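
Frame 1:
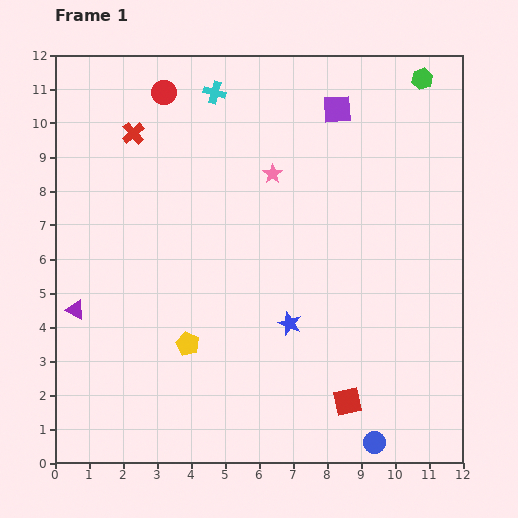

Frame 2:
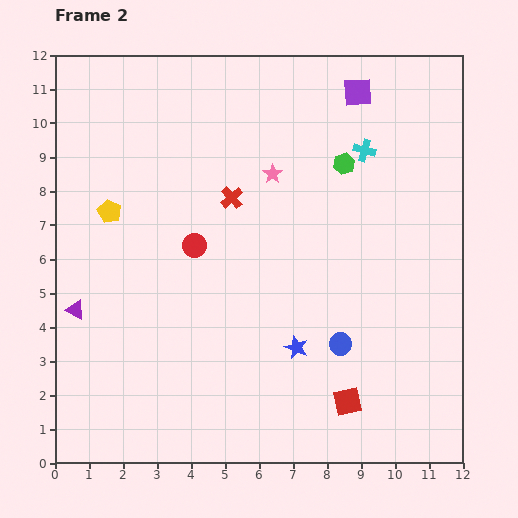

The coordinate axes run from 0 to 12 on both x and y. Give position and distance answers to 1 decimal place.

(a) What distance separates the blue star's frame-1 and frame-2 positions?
0.7

The blue star moved from (6.9, 4.1) to (7.1, 3.4), a distance of √(0.2² + 0.7²) ≈ 0.7.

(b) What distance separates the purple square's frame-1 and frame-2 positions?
0.8

The purple square moved from (8.3, 10.4) to (8.9, 10.9), a distance of √(0.6² + 0.5²) ≈ 0.8.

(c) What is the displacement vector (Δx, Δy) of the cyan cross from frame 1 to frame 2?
(4.4, -1.7)

The cyan cross was at (4.7, 10.9) in frame 1 and (9.1, 9.2) in frame 2.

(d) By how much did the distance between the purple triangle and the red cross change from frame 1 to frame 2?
+0.2

Distance in frame 1: 5.5. Distance in frame 2: 5.7.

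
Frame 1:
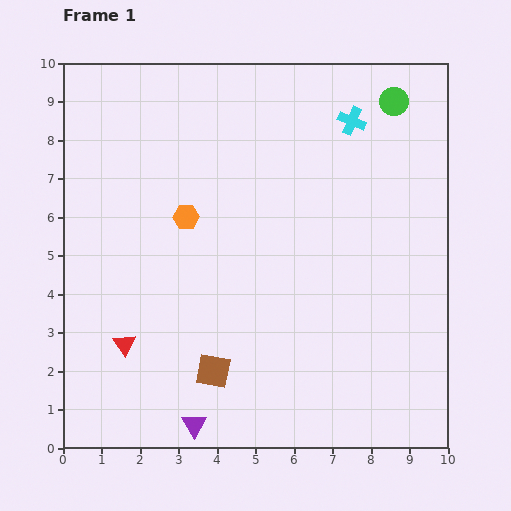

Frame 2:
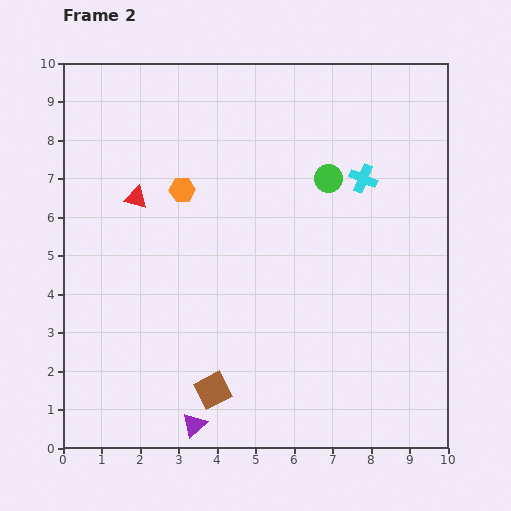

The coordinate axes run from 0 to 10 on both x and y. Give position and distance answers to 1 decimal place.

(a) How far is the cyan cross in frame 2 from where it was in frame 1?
1.5

The cyan cross moved from (7.5, 8.5) to (7.8, 7.0), a distance of √(0.3² + 1.5²) ≈ 1.5.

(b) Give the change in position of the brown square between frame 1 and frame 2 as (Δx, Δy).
(0.0, -0.5)

The brown square was at (3.9, 2.0) in frame 1 and (3.9, 1.5) in frame 2.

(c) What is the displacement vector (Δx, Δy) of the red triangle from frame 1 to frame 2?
(0.3, 3.8)

The red triangle was at (1.6, 2.7) in frame 1 and (1.9, 6.5) in frame 2.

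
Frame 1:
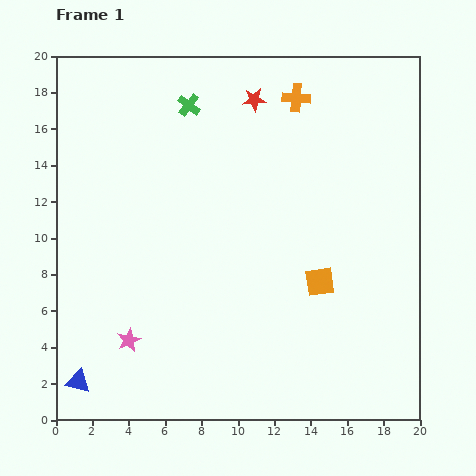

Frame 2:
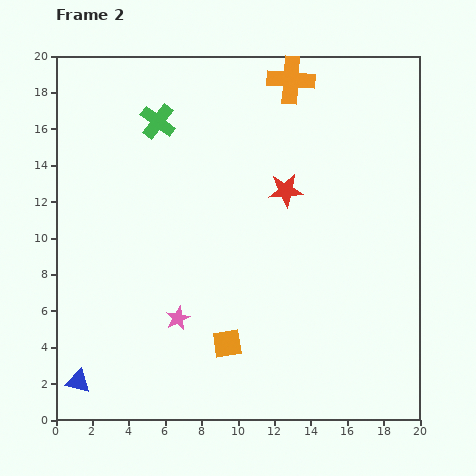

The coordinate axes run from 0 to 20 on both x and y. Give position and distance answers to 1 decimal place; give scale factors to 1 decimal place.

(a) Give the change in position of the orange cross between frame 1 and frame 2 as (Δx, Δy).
(-0.3, 1.0)

The orange cross was at (13.2, 17.7) in frame 1 and (12.9, 18.7) in frame 2.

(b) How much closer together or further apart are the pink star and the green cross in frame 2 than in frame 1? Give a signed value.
-2.4

Distance in frame 1: 13.3. Distance in frame 2: 10.9.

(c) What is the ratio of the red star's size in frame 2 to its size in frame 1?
1.5×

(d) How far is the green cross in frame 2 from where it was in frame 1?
1.9

The green cross moved from (7.3, 17.3) to (5.6, 16.4), a distance of √(1.7² + 0.9²) ≈ 1.9.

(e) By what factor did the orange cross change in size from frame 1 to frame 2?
1.7×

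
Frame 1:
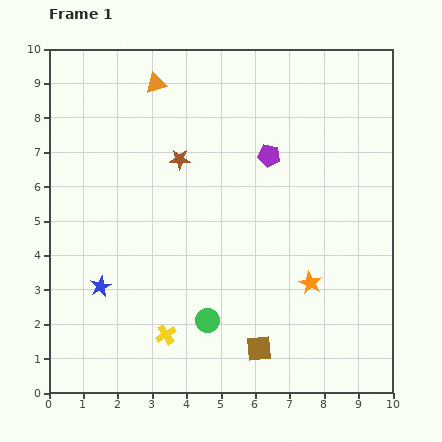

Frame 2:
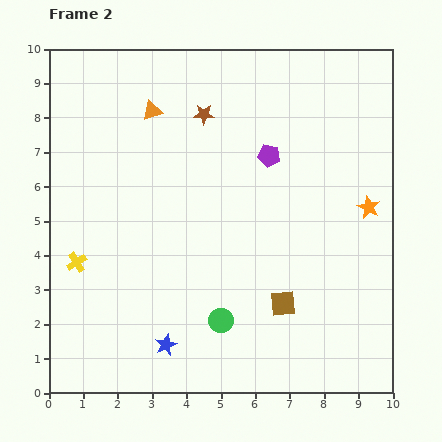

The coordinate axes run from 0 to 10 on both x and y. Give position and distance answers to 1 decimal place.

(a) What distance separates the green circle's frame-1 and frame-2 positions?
0.4

The green circle moved from (4.6, 2.1) to (5.0, 2.1), a distance of √(0.4² + 0.0²) ≈ 0.4.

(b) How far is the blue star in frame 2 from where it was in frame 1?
2.5

The blue star moved from (1.5, 3.1) to (3.4, 1.4), a distance of √(1.9² + 1.7²) ≈ 2.5.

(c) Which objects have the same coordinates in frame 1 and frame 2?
the purple pentagon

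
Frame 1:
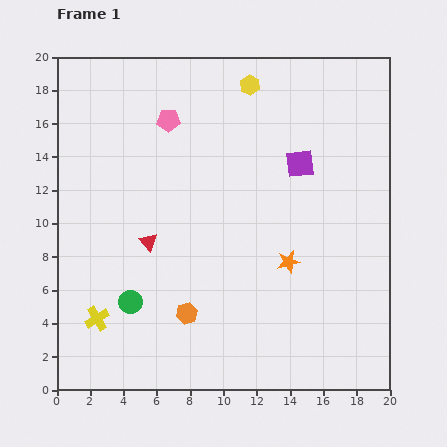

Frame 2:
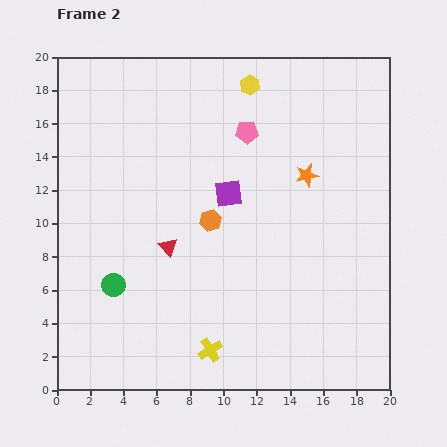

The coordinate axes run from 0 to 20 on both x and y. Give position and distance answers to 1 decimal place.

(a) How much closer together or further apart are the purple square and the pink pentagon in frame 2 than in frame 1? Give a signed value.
-4.4

Distance in frame 1: 8.3. Distance in frame 2: 3.9.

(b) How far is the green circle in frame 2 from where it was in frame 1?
1.4

The green circle moved from (4.4, 5.3) to (3.4, 6.3), a distance of √(1.0² + 1.0²) ≈ 1.4.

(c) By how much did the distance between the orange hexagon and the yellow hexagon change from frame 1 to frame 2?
-5.8

Distance in frame 1: 14.2. Distance in frame 2: 8.4.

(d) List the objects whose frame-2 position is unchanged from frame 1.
the yellow hexagon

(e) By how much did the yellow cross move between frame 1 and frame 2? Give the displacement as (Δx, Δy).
(6.8, -1.9)

The yellow cross was at (2.4, 4.3) in frame 1 and (9.2, 2.4) in frame 2.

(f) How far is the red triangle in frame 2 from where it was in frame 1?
1.2

The red triangle moved from (5.5, 8.9) to (6.7, 8.6), a distance of √(1.2² + 0.3²) ≈ 1.2.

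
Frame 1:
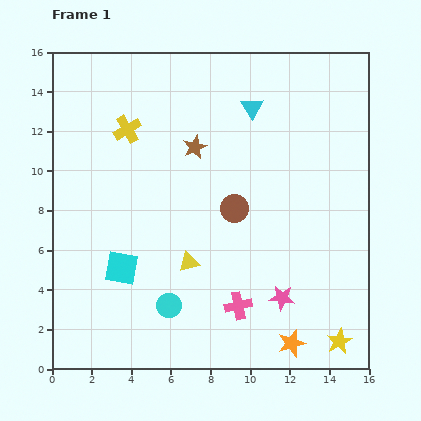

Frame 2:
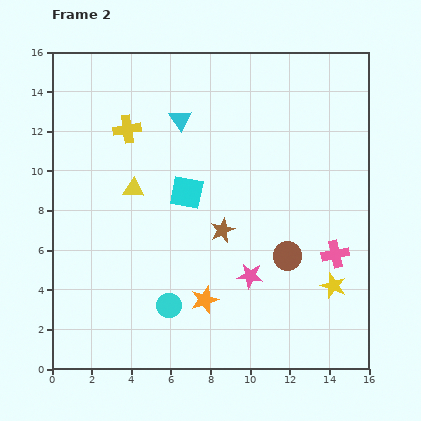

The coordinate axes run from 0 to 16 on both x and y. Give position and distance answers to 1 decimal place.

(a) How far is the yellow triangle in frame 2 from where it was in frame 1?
4.6

The yellow triangle moved from (6.9, 5.4) to (4.1, 9.1), a distance of √(2.8² + 3.7²) ≈ 4.6.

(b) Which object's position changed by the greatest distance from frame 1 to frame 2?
the pink cross

(moved 5.5; next 5.0)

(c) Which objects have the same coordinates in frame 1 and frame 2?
the yellow cross, the cyan circle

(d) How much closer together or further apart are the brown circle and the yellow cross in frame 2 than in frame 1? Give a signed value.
+3.6

Distance in frame 1: 6.7. Distance in frame 2: 10.3.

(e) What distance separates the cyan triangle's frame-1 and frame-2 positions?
3.6

The cyan triangle moved from (10.1, 13.2) to (6.5, 12.6), a distance of √(3.6² + 0.6²) ≈ 3.6.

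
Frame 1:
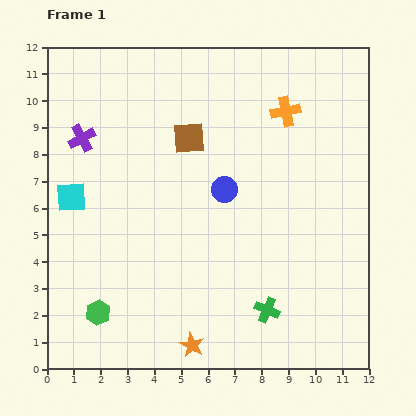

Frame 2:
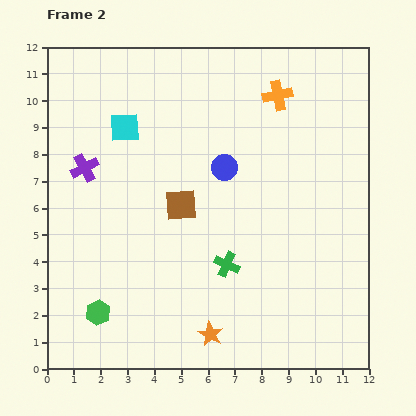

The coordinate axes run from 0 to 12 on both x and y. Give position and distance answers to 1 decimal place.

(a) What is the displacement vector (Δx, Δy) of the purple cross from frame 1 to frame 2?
(0.1, -1.1)

The purple cross was at (1.3, 8.6) in frame 1 and (1.4, 7.5) in frame 2.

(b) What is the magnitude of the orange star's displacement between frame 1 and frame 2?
0.8

The orange star moved from (5.4, 0.9) to (6.1, 1.3), a distance of √(0.7² + 0.4²) ≈ 0.8.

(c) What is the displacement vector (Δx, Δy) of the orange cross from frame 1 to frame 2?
(-0.3, 0.6)

The orange cross was at (8.9, 9.6) in frame 1 and (8.6, 10.2) in frame 2.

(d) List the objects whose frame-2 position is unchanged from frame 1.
the green hexagon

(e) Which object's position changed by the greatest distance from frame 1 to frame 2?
the cyan square

(moved 3.3; next 2.5)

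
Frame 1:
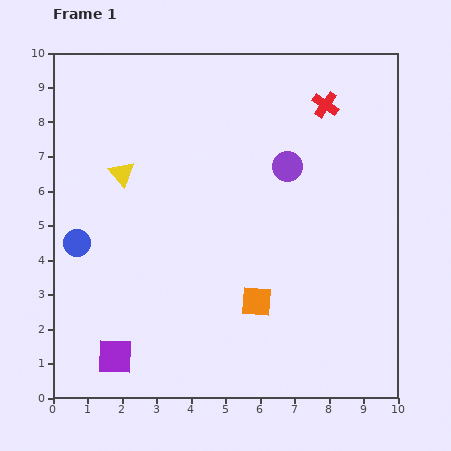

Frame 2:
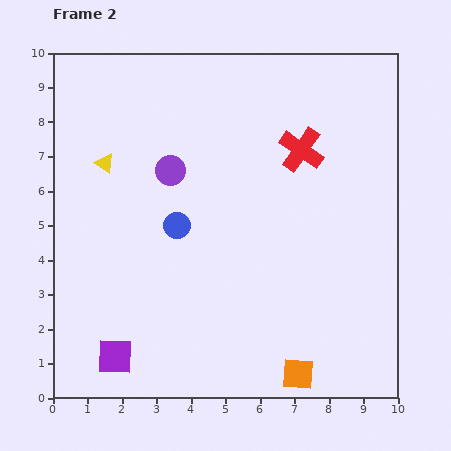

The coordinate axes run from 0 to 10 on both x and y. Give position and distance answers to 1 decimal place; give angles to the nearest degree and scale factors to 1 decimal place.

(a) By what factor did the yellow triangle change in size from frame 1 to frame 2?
0.8×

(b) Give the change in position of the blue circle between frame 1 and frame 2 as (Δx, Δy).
(2.9, 0.5)

The blue circle was at (0.7, 4.5) in frame 1 and (3.6, 5.0) in frame 2.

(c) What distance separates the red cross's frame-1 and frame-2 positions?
1.5

The red cross moved from (7.9, 8.5) to (7.2, 7.2), a distance of √(0.7² + 1.3²) ≈ 1.5.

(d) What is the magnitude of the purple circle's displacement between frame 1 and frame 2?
3.4

The purple circle moved from (6.8, 6.7) to (3.4, 6.6), a distance of √(3.4² + 0.1²) ≈ 3.4.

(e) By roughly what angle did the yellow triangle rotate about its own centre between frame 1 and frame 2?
15° counter-clockwise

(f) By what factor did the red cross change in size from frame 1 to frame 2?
1.7×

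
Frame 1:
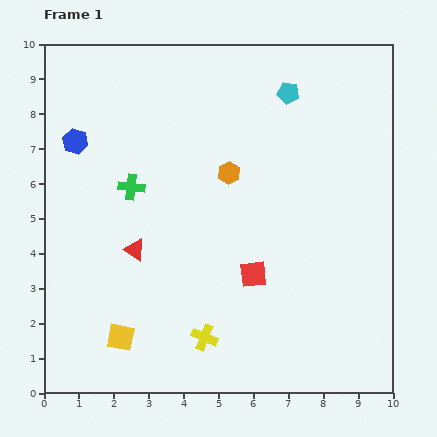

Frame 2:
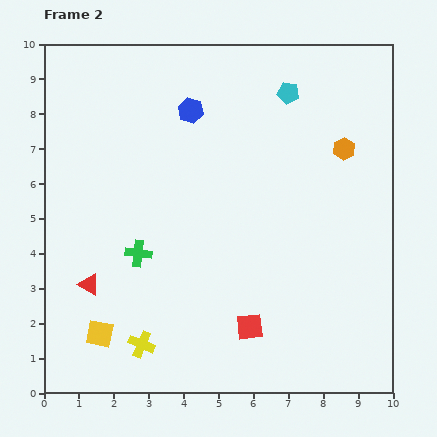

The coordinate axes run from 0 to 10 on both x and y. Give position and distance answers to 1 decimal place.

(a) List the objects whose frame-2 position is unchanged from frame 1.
the cyan pentagon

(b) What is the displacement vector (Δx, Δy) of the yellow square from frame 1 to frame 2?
(-0.6, 0.1)

The yellow square was at (2.2, 1.6) in frame 1 and (1.6, 1.7) in frame 2.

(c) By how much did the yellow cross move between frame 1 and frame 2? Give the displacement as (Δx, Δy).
(-1.8, -0.2)

The yellow cross was at (4.6, 1.6) in frame 1 and (2.8, 1.4) in frame 2.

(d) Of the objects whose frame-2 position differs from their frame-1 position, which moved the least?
the yellow square

(moved 0.6)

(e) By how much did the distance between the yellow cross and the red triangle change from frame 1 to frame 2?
-0.9

Distance in frame 1: 3.2. Distance in frame 2: 2.3.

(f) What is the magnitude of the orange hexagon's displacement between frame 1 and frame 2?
3.4

The orange hexagon moved from (5.3, 6.3) to (8.6, 7.0), a distance of √(3.3² + 0.7²) ≈ 3.4.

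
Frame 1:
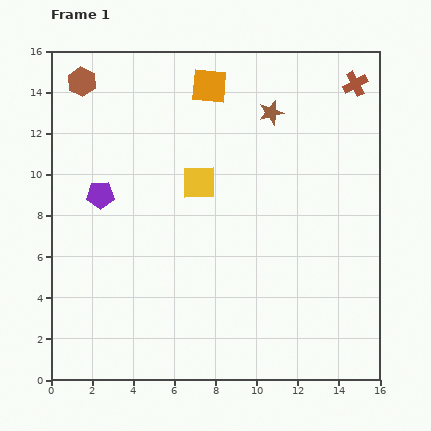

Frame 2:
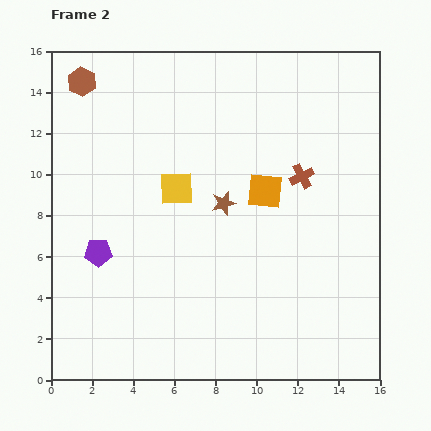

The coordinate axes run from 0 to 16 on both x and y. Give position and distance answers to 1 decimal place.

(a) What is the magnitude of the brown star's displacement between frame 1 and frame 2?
5.0

The brown star moved from (10.7, 13.0) to (8.4, 8.6), a distance of √(2.3² + 4.4²) ≈ 5.0.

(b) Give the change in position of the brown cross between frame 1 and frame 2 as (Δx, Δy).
(-2.6, -4.5)

The brown cross was at (14.8, 14.4) in frame 1 and (12.2, 9.9) in frame 2.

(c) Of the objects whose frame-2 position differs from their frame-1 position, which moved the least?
the yellow square

(moved 1.1)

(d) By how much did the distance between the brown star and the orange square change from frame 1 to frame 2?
-1.2

Distance in frame 1: 3.3. Distance in frame 2: 2.1.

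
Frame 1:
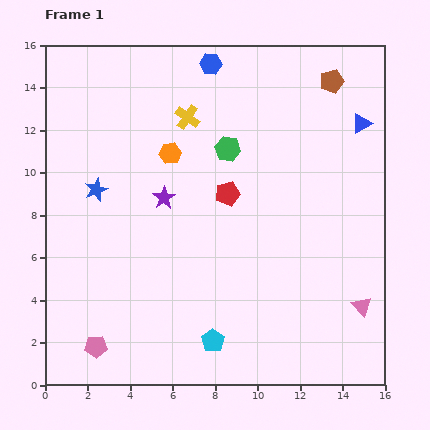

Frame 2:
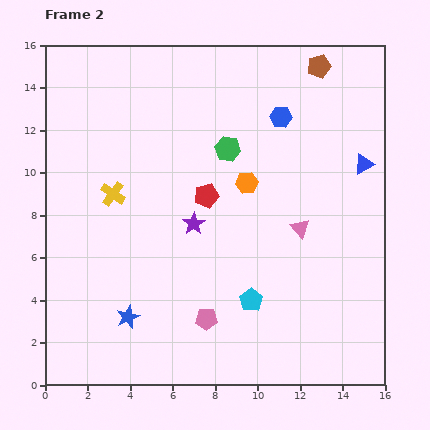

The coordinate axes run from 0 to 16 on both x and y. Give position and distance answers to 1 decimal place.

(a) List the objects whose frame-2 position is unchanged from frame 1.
the green hexagon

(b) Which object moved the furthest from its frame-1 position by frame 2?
the blue star

(moved 6.2; next 5.4)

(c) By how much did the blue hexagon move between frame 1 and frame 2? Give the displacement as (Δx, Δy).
(3.3, -2.5)

The blue hexagon was at (7.8, 15.1) in frame 1 and (11.1, 12.6) in frame 2.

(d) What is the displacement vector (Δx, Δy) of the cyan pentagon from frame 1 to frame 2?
(1.8, 1.9)

The cyan pentagon was at (7.9, 2.1) in frame 1 and (9.7, 4.0) in frame 2.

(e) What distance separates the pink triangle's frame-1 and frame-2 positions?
4.7

The pink triangle moved from (14.9, 3.7) to (12.0, 7.4), a distance of √(2.9² + 3.7²) ≈ 4.7.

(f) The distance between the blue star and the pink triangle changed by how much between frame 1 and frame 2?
-4.6

Distance in frame 1: 13.7. Distance in frame 2: 9.1.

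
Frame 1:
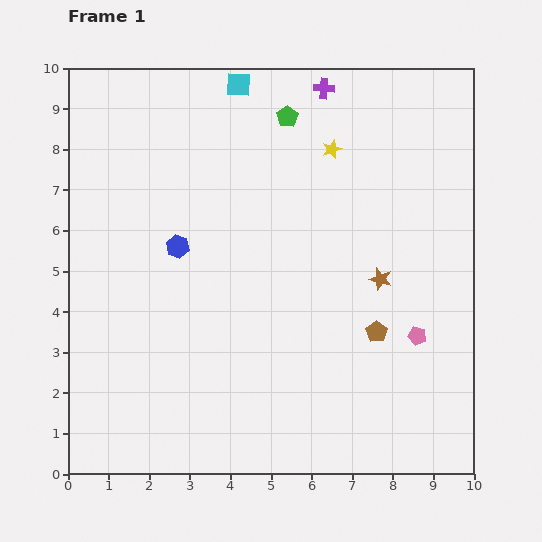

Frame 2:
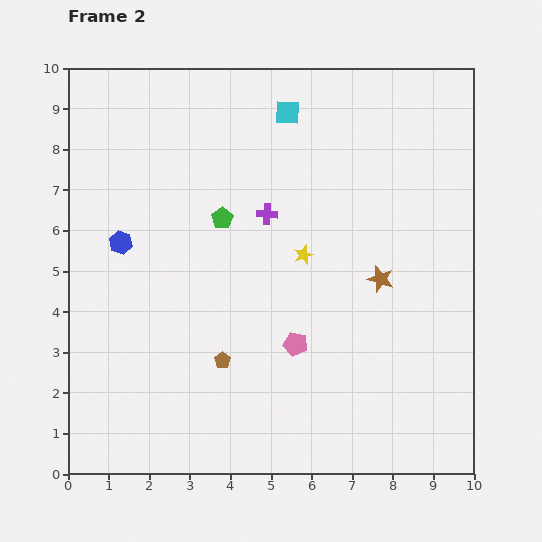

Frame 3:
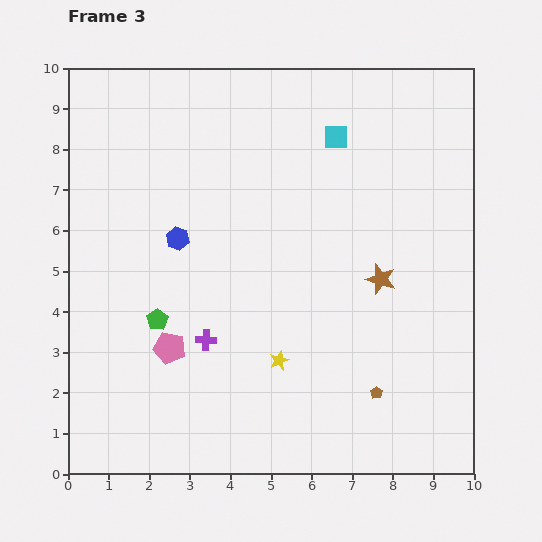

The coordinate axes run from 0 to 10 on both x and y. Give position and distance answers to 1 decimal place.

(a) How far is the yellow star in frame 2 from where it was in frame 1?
2.7

The yellow star moved from (6.5, 8.0) to (5.8, 5.4), a distance of √(0.7² + 2.6²) ≈ 2.7.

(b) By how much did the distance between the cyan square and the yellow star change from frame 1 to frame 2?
+0.7

Distance in frame 1: 2.8. Distance in frame 2: 3.5.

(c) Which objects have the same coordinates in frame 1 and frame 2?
the brown star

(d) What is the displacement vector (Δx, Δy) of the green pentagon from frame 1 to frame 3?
(-3.2, -5.0)

The green pentagon was at (5.4, 8.8) in frame 1 and (2.2, 3.8) in frame 3.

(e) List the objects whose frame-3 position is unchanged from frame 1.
the brown star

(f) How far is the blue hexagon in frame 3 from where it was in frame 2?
1.4

The blue hexagon moved from (1.3, 5.7) to (2.7, 5.8), a distance of √(1.4² + 0.1²) ≈ 1.4.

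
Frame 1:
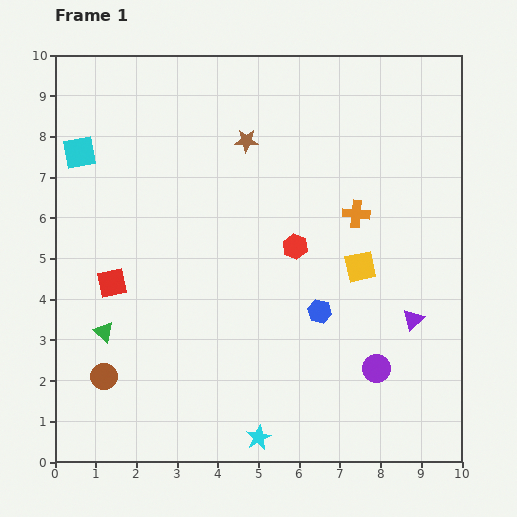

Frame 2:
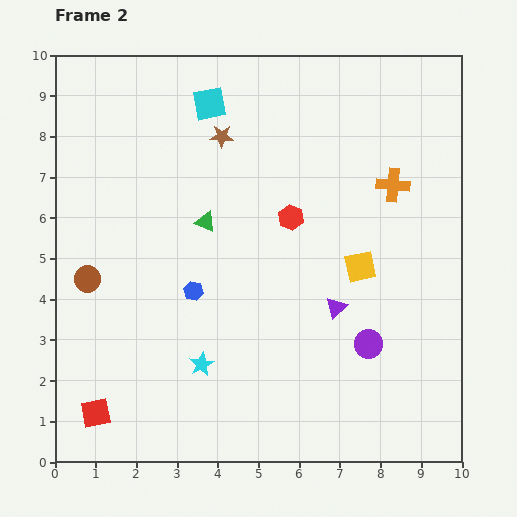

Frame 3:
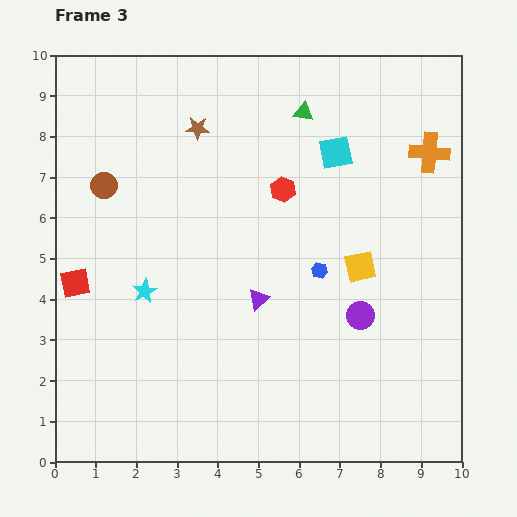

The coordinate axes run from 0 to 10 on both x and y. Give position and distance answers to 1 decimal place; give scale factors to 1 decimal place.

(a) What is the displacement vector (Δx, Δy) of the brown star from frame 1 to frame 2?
(-0.6, 0.1)

The brown star was at (4.7, 7.9) in frame 1 and (4.1, 8.0) in frame 2.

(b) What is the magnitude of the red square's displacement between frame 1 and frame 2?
3.2

The red square moved from (1.4, 4.4) to (1.0, 1.2), a distance of √(0.4² + 3.2²) ≈ 3.2.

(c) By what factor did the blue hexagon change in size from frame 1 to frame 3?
0.7×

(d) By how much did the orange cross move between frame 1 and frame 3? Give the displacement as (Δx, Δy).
(1.8, 1.5)

The orange cross was at (7.4, 6.1) in frame 1 and (9.2, 7.6) in frame 3.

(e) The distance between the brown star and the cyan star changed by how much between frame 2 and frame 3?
-1.4

Distance in frame 2: 5.6. Distance in frame 3: 4.2.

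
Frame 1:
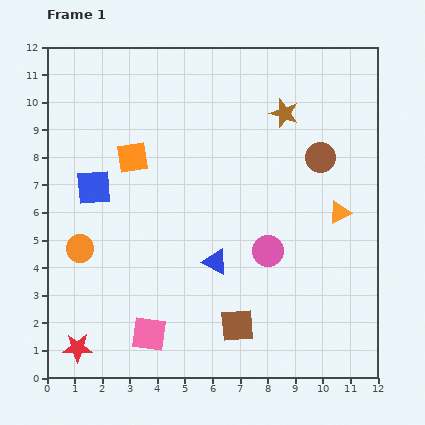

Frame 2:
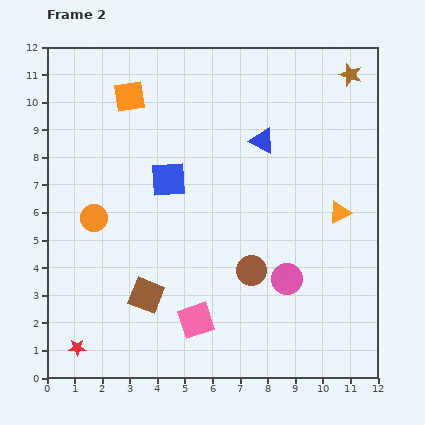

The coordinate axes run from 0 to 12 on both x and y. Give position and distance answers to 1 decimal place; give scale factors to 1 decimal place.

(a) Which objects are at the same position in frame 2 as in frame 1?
the orange triangle, the red star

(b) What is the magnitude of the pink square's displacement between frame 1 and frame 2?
1.8

The pink square moved from (3.7, 1.6) to (5.4, 2.1), a distance of √(1.7² + 0.5²) ≈ 1.8.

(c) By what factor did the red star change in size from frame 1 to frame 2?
0.6×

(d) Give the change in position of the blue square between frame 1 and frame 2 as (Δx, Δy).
(2.7, 0.3)

The blue square was at (1.7, 6.9) in frame 1 and (4.4, 7.2) in frame 2.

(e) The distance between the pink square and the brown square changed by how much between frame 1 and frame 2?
-1.2

Distance in frame 1: 3.2. Distance in frame 2: 2.0.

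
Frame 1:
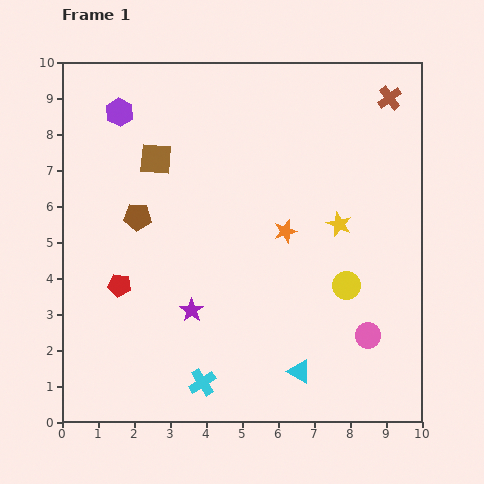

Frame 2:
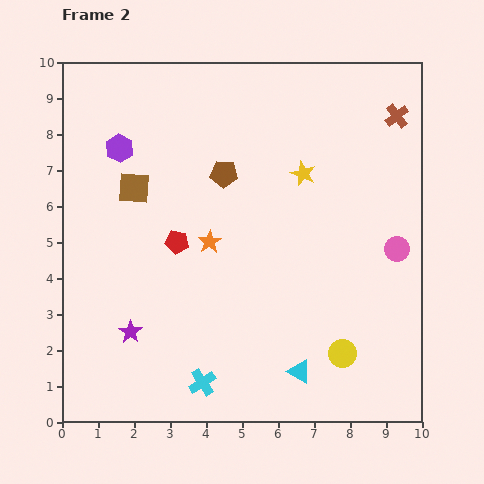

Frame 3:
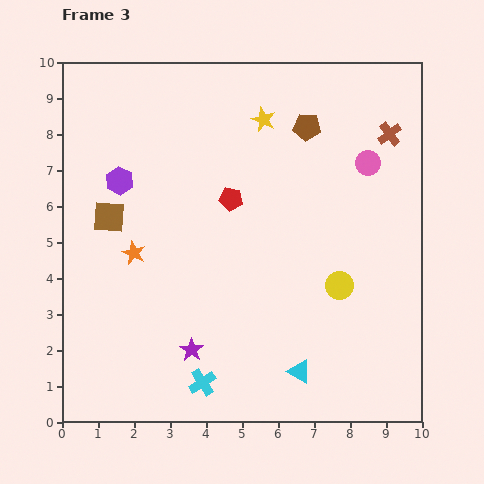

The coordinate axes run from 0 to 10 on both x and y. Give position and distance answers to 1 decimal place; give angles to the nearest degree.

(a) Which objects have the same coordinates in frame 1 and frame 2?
the cyan cross, the cyan triangle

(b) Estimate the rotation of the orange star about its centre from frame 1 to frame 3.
30° counter-clockwise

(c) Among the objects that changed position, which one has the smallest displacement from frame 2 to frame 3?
the brown cross

(moved 0.5)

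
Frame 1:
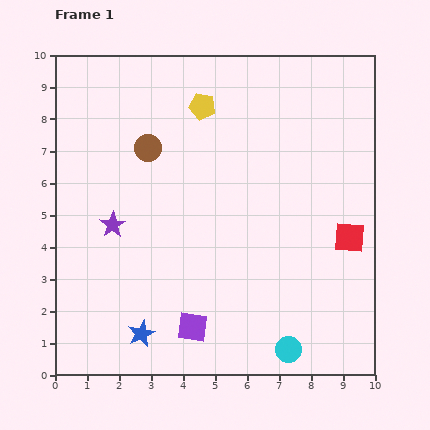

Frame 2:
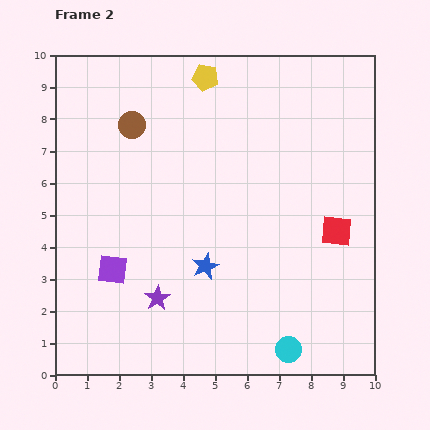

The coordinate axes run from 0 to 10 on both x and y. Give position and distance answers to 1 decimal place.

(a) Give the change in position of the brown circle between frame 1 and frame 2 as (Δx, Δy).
(-0.5, 0.7)

The brown circle was at (2.9, 7.1) in frame 1 and (2.4, 7.8) in frame 2.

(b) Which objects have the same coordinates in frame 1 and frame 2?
the cyan circle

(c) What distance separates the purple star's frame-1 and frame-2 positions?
2.7

The purple star moved from (1.8, 4.7) to (3.2, 2.4), a distance of √(1.4² + 2.3²) ≈ 2.7.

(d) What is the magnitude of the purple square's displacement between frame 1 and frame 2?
3.1

The purple square moved from (4.3, 1.5) to (1.8, 3.3), a distance of √(2.5² + 1.8²) ≈ 3.1.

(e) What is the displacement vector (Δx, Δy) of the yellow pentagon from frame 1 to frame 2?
(0.1, 0.9)

The yellow pentagon was at (4.6, 8.4) in frame 1 and (4.7, 9.3) in frame 2.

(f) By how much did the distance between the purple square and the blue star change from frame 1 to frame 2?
+1.3

Distance in frame 1: 1.6. Distance in frame 2: 2.9.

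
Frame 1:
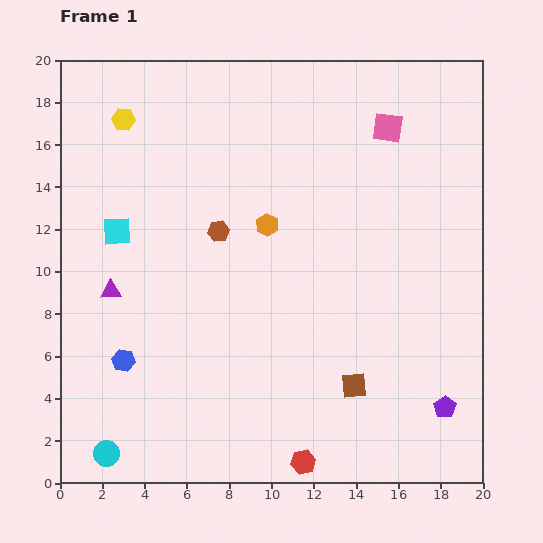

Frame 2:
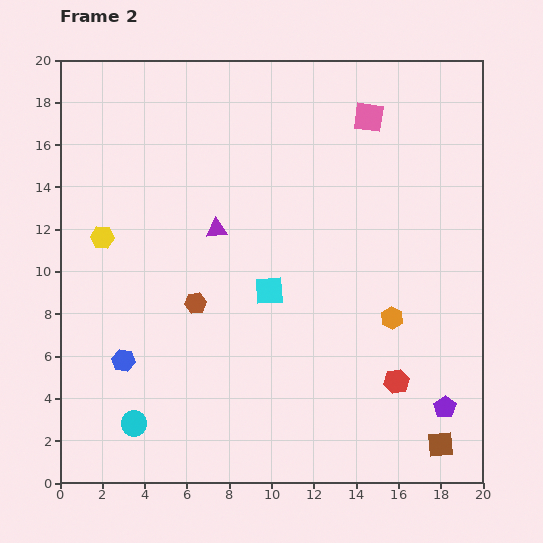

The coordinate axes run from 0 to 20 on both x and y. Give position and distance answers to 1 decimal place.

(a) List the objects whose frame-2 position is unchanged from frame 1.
the blue hexagon, the purple pentagon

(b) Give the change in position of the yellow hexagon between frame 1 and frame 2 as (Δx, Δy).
(-1.0, -5.6)

The yellow hexagon was at (3.0, 17.2) in frame 1 and (2.0, 11.6) in frame 2.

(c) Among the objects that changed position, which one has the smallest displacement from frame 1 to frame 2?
the pink square

(moved 1.0)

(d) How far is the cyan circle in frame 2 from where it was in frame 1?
1.9

The cyan circle moved from (2.2, 1.4) to (3.5, 2.8), a distance of √(1.3² + 1.4²) ≈ 1.9.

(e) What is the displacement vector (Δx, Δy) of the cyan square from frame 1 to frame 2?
(7.2, -2.8)

The cyan square was at (2.7, 11.9) in frame 1 and (9.9, 9.1) in frame 2.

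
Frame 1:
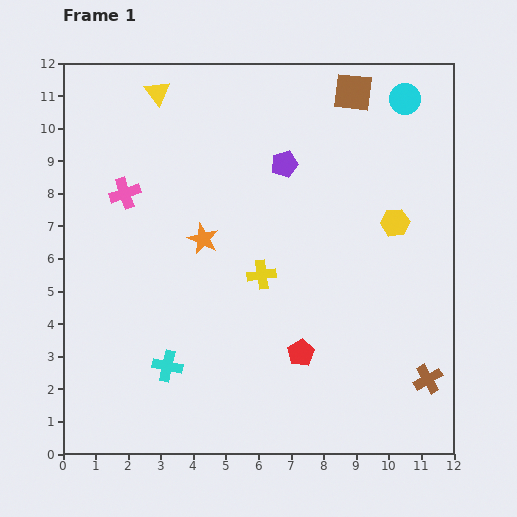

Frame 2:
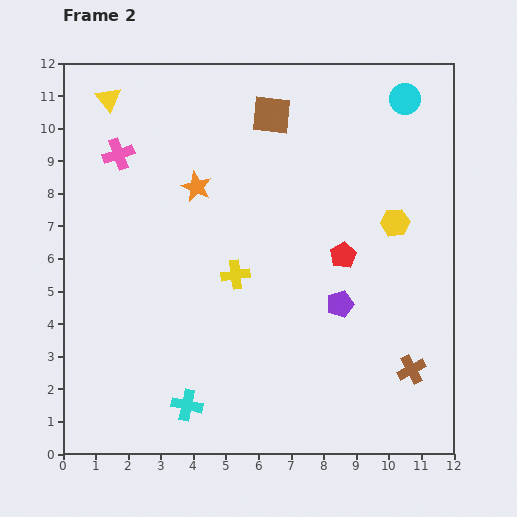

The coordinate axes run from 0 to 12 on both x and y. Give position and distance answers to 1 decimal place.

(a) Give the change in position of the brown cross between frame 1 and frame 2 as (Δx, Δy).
(-0.5, 0.3)

The brown cross was at (11.2, 2.3) in frame 1 and (10.7, 2.6) in frame 2.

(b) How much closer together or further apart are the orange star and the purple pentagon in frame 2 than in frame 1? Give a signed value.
+2.3

Distance in frame 1: 3.4. Distance in frame 2: 5.7.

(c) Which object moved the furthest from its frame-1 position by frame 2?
the purple pentagon

(moved 4.6; next 3.3)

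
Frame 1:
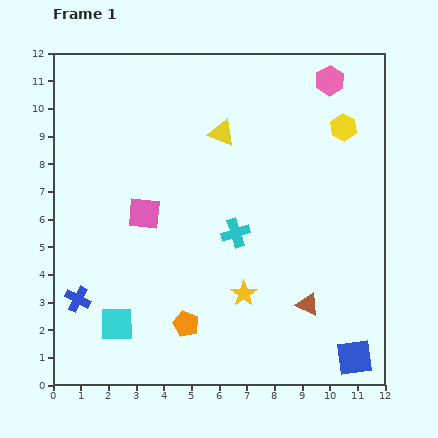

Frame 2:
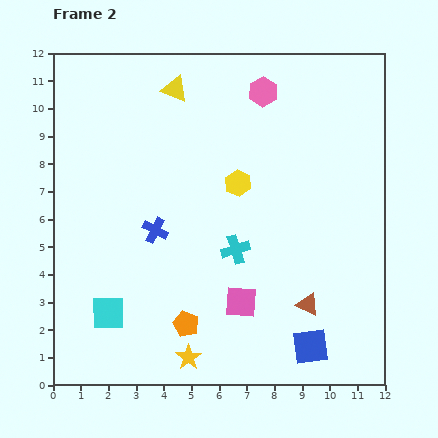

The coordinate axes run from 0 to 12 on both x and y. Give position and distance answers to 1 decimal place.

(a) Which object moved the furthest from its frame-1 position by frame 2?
the pink square

(moved 4.7; next 4.3)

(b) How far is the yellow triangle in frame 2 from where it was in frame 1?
2.3

The yellow triangle moved from (6.1, 9.1) to (4.4, 10.7), a distance of √(1.7² + 1.6²) ≈ 2.3.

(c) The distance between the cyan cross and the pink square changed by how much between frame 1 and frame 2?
-1.5

Distance in frame 1: 3.4. Distance in frame 2: 1.9.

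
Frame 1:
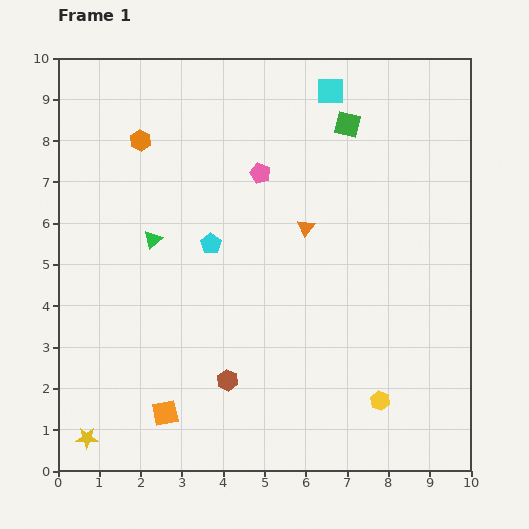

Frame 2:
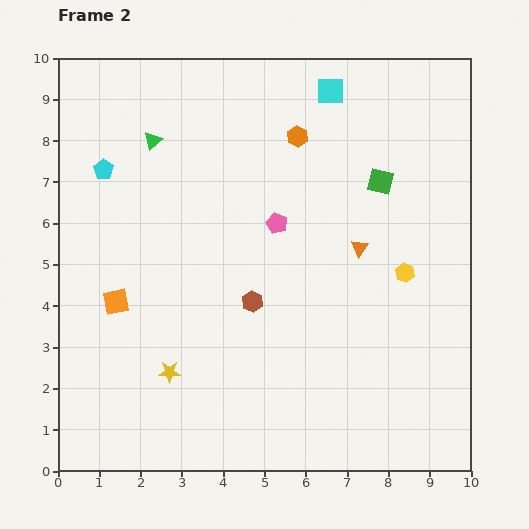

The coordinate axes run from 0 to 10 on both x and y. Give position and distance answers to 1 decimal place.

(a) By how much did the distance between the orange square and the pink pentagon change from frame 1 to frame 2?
-1.9

Distance in frame 1: 6.2. Distance in frame 2: 4.3.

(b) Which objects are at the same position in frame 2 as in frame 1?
the cyan square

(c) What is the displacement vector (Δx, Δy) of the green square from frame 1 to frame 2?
(0.8, -1.4)

The green square was at (7.0, 8.4) in frame 1 and (7.8, 7.0) in frame 2.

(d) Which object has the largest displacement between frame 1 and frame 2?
the orange hexagon

(moved 3.8; next 3.2)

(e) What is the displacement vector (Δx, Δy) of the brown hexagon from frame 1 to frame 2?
(0.6, 1.9)

The brown hexagon was at (4.1, 2.2) in frame 1 and (4.7, 4.1) in frame 2.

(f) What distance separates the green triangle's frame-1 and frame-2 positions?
2.4

The green triangle moved from (2.3, 5.6) to (2.3, 8.0), a distance of √(0.0² + 2.4²) ≈ 2.4.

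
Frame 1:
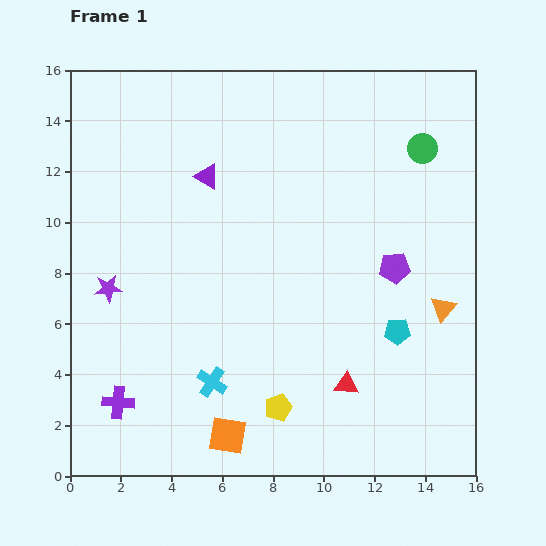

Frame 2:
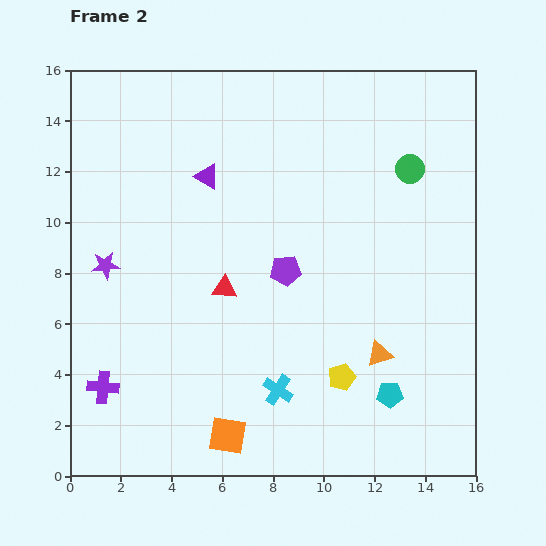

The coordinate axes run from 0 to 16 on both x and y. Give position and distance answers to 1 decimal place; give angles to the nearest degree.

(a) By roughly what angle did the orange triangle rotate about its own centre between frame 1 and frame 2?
32° clockwise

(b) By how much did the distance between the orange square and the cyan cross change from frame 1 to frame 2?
+0.5

Distance in frame 1: 2.2. Distance in frame 2: 2.7.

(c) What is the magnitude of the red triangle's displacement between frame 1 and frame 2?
6.1

The red triangle moved from (10.9, 3.6) to (6.1, 7.4), a distance of √(4.8² + 3.8²) ≈ 6.1.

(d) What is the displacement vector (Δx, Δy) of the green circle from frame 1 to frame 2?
(-0.5, -0.8)

The green circle was at (13.9, 12.9) in frame 1 and (13.4, 12.1) in frame 2.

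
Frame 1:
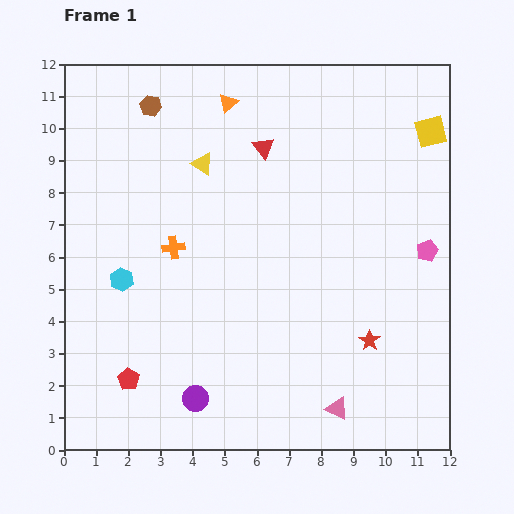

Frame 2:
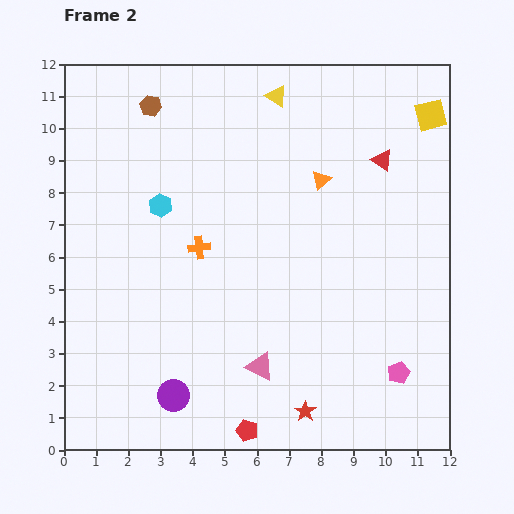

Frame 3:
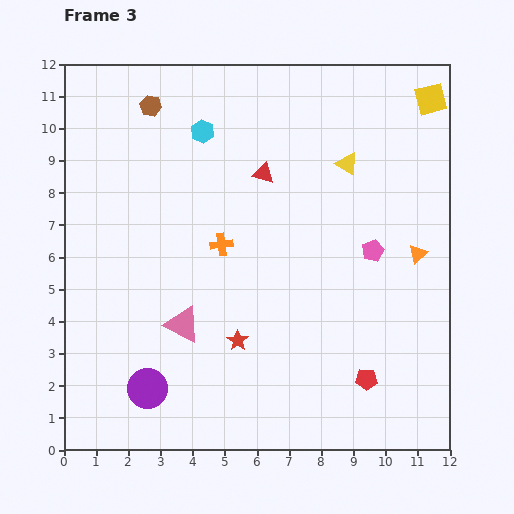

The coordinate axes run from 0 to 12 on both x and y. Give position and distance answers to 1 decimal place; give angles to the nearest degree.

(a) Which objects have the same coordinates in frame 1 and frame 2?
the brown hexagon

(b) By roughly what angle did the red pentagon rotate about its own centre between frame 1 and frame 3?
31° counter-clockwise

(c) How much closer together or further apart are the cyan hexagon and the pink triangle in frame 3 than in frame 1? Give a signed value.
-1.8

Distance in frame 1: 7.8. Distance in frame 3: 6.0.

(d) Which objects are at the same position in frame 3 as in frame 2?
the brown hexagon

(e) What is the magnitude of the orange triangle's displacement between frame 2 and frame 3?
3.8

The orange triangle moved from (8.0, 8.4) to (11.0, 6.1), a distance of √(3.0² + 2.3²) ≈ 3.8.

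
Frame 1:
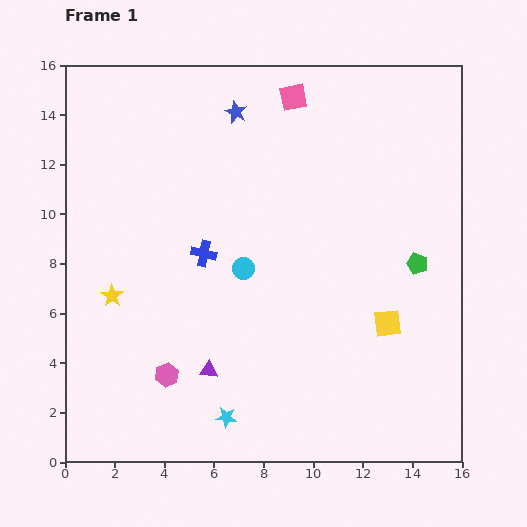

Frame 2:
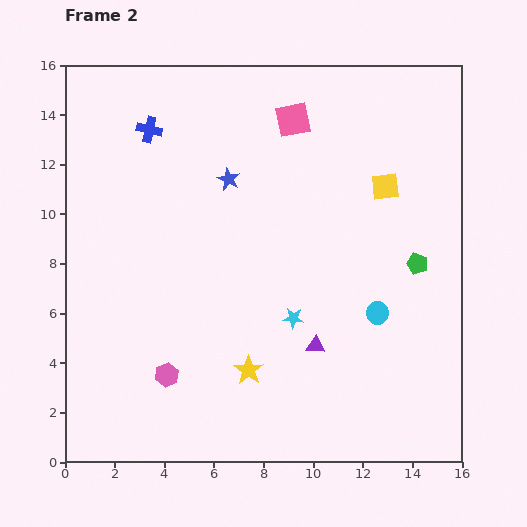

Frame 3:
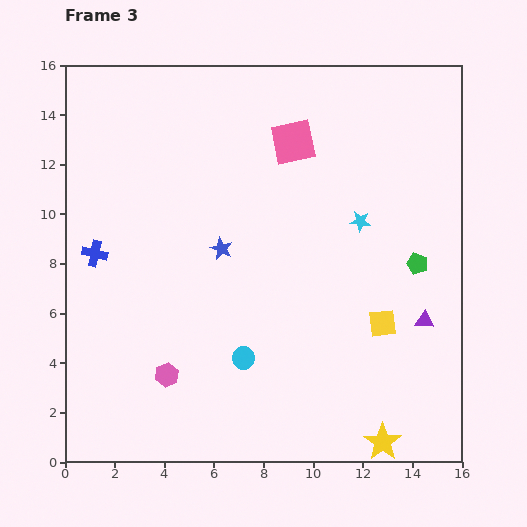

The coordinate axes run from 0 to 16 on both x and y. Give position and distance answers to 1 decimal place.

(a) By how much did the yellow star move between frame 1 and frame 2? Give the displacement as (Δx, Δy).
(5.5, -3.0)

The yellow star was at (1.9, 6.7) in frame 1 and (7.4, 3.7) in frame 2.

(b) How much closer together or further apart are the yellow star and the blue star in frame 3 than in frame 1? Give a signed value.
+1.3

Distance in frame 1: 8.9. Distance in frame 3: 10.2.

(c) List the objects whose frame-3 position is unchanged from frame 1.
the pink hexagon, the green pentagon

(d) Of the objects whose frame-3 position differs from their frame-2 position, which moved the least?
the pink square

(moved 0.9)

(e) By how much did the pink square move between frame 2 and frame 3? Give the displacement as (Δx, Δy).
(0.0, -0.9)

The pink square was at (9.2, 13.8) in frame 2 and (9.2, 12.9) in frame 3.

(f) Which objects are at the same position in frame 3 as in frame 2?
the pink hexagon, the green pentagon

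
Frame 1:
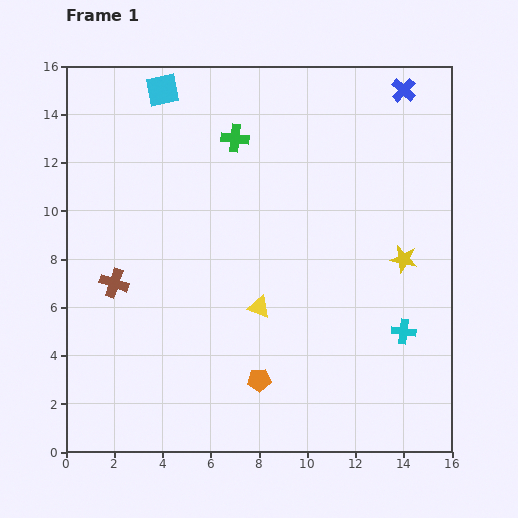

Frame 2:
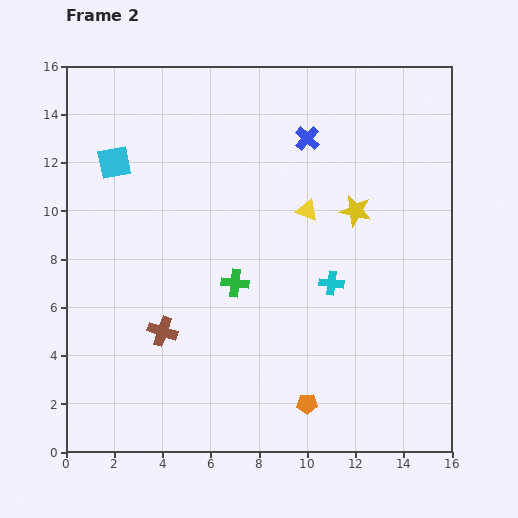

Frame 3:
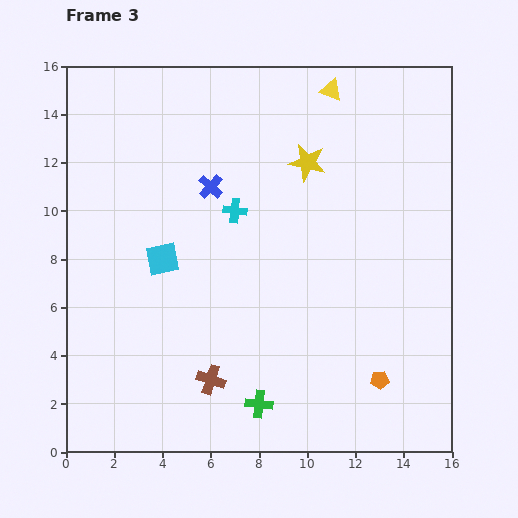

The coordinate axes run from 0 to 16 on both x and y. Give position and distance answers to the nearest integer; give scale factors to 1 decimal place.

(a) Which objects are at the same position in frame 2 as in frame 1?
none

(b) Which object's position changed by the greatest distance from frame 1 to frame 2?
the green cross

(moved 6; next 4)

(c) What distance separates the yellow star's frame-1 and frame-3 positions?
6

The yellow star moved from (14, 8) to (10, 12), a distance of √(4² + 4²) ≈ 6.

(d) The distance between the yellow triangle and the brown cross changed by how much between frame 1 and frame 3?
+7

Distance in frame 1: 6. Distance in frame 3: 13.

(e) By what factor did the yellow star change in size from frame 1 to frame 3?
1.4×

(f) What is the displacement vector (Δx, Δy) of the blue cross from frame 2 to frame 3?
(-4, -2)

The blue cross was at (10, 13) in frame 2 and (6, 11) in frame 3.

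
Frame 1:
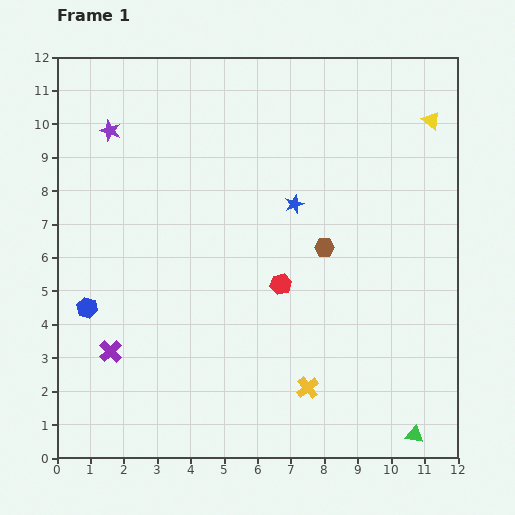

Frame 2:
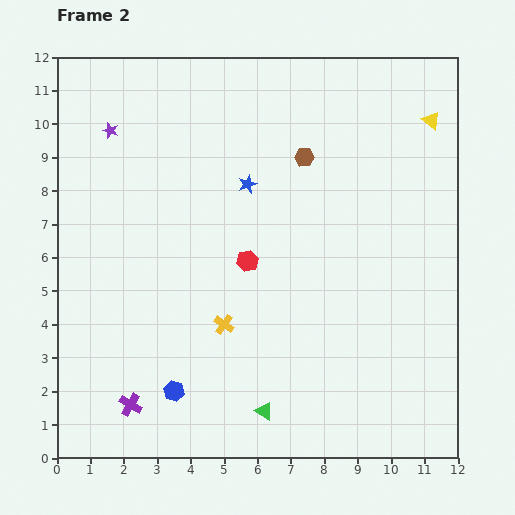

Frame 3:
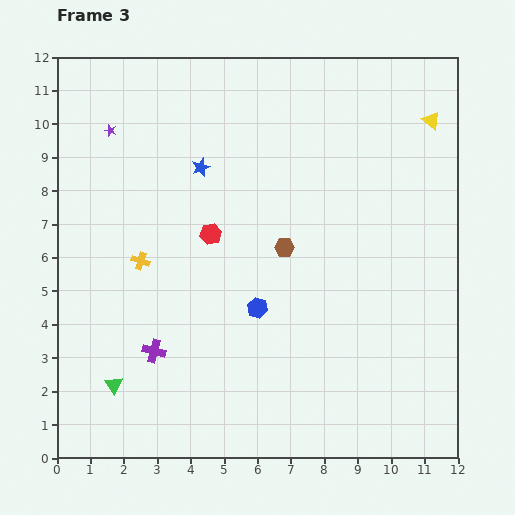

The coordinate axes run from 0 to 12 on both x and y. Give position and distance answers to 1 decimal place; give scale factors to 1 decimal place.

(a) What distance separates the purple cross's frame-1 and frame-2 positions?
1.7

The purple cross moved from (1.6, 3.2) to (2.2, 1.6), a distance of √(0.6² + 1.6²) ≈ 1.7.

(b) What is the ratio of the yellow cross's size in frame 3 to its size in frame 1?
0.8×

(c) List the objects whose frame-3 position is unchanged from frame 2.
the purple star, the yellow triangle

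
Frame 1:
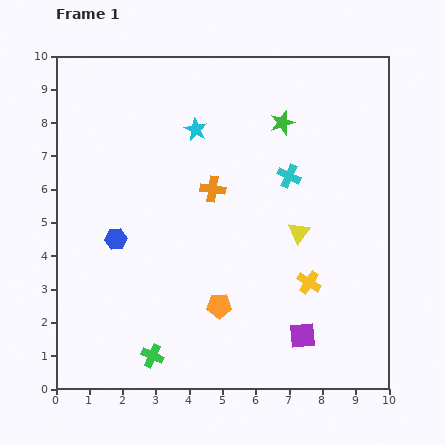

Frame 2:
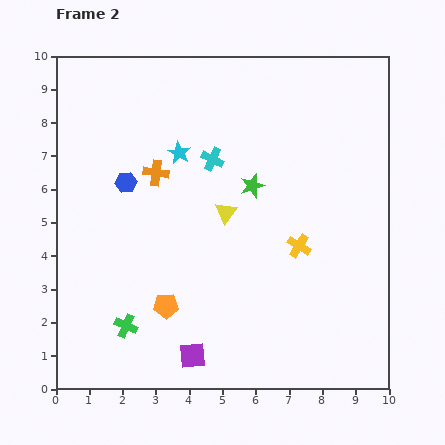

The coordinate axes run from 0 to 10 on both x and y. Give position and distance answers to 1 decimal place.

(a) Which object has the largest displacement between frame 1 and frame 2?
the purple square

(moved 3.4; next 2.4)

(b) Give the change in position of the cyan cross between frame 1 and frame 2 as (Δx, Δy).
(-2.3, 0.5)

The cyan cross was at (7.0, 6.4) in frame 1 and (4.7, 6.9) in frame 2.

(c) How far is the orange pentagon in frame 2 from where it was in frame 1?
1.6

The orange pentagon moved from (4.9, 2.5) to (3.3, 2.5), a distance of √(1.6² + 0.0²) ≈ 1.6.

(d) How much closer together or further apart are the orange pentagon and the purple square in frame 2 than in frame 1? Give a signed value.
-1.0

Distance in frame 1: 2.7. Distance in frame 2: 1.7.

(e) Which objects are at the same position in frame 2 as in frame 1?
none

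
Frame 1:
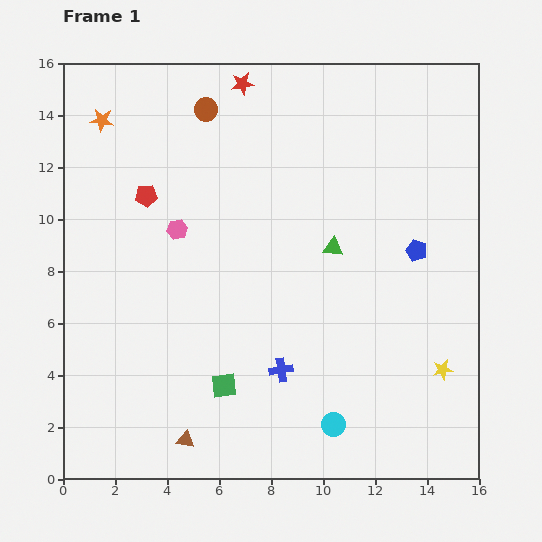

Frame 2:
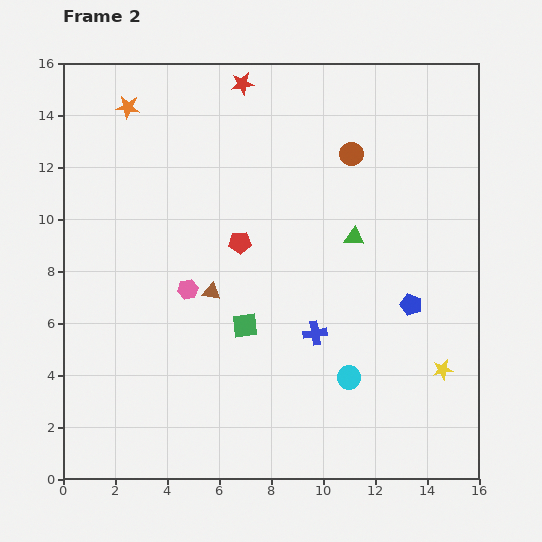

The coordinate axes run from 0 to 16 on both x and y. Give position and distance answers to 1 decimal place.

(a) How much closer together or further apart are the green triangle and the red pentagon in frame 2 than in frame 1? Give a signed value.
-3.1

Distance in frame 1: 7.5. Distance in frame 2: 4.4.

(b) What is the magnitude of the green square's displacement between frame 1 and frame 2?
2.4

The green square moved from (6.2, 3.6) to (7.0, 5.9), a distance of √(0.8² + 2.3²) ≈ 2.4.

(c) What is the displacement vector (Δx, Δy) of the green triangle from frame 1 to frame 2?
(0.8, 0.4)

The green triangle was at (10.4, 8.9) in frame 1 and (11.2, 9.3) in frame 2.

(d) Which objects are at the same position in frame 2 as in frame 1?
the yellow star, the red star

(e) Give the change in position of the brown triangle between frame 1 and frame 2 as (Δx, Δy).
(1.0, 5.7)

The brown triangle was at (4.7, 1.5) in frame 1 and (5.7, 7.2) in frame 2.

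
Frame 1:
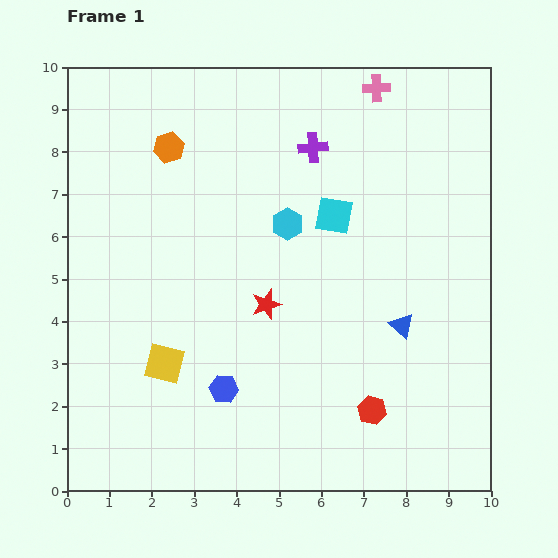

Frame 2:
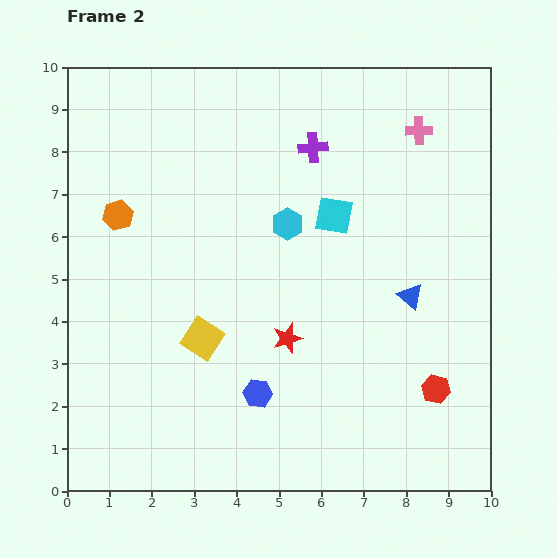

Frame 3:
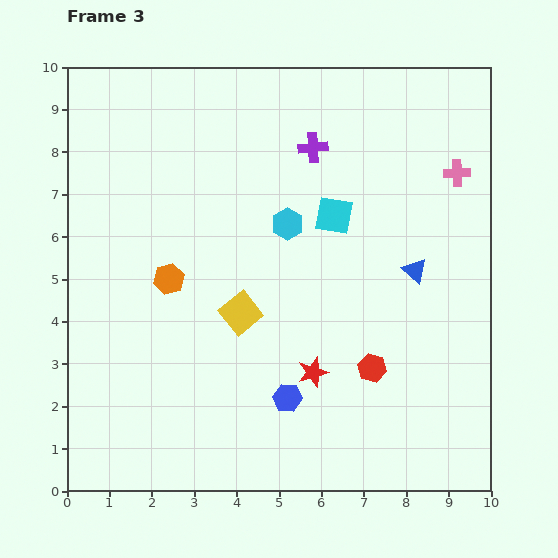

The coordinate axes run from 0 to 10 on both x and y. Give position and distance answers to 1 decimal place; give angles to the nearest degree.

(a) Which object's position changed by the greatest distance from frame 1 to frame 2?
the orange hexagon

(moved 2.0; next 1.6)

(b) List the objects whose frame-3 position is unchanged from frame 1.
the purple cross, the cyan square, the cyan hexagon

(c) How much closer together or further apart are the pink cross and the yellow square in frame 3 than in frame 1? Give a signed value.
-2.1

Distance in frame 1: 8.2. Distance in frame 3: 6.1.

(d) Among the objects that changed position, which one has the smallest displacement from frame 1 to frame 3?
the red hexagon

(moved 1.0)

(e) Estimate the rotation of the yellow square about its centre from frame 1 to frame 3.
36° clockwise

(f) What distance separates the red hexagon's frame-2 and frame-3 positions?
1.6

The red hexagon moved from (8.7, 2.4) to (7.2, 2.9), a distance of √(1.5² + 0.5²) ≈ 1.6.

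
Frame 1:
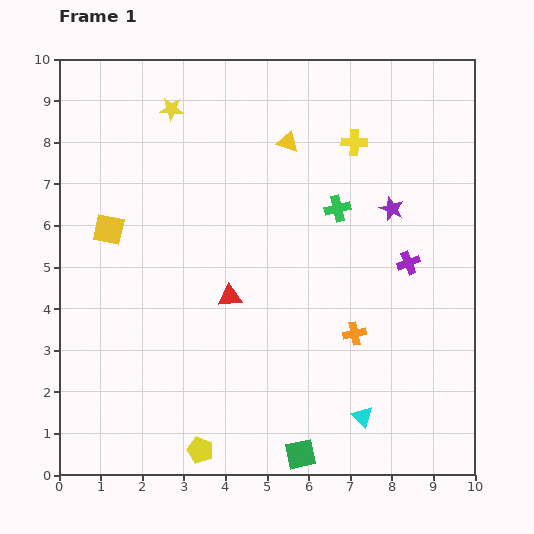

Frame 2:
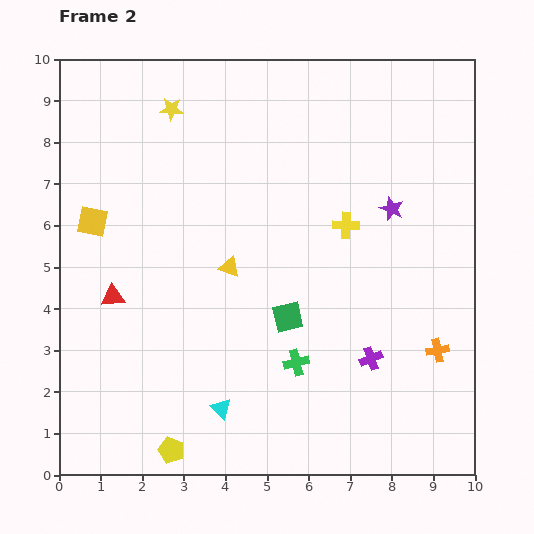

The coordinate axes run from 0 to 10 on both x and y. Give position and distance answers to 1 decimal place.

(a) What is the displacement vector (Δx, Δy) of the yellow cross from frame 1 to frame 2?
(-0.2, -2.0)

The yellow cross was at (7.1, 8.0) in frame 1 and (6.9, 6.0) in frame 2.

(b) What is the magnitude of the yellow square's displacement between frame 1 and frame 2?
0.4

The yellow square moved from (1.2, 5.9) to (0.8, 6.1), a distance of √(0.4² + 0.2²) ≈ 0.4.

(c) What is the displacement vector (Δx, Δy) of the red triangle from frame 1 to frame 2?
(-2.8, 0.0)

The red triangle was at (4.1, 4.3) in frame 1 and (1.3, 4.3) in frame 2.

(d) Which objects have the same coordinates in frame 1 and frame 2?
the yellow star, the purple star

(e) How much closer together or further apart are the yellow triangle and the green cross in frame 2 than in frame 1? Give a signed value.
+0.8

Distance in frame 1: 2.0. Distance in frame 2: 2.8.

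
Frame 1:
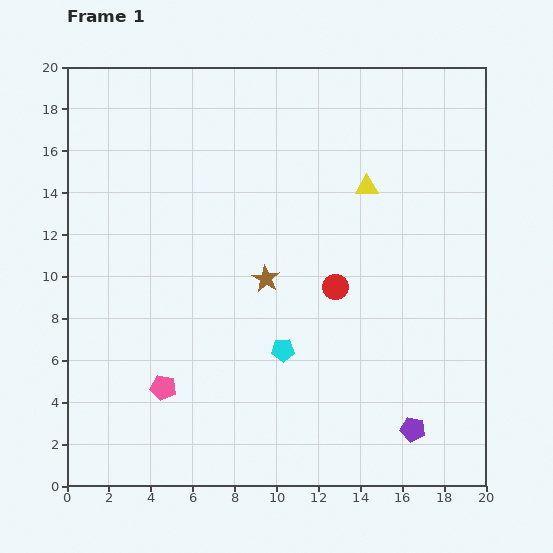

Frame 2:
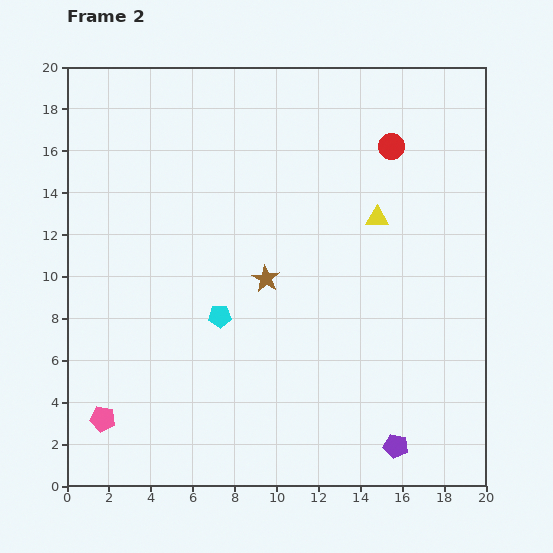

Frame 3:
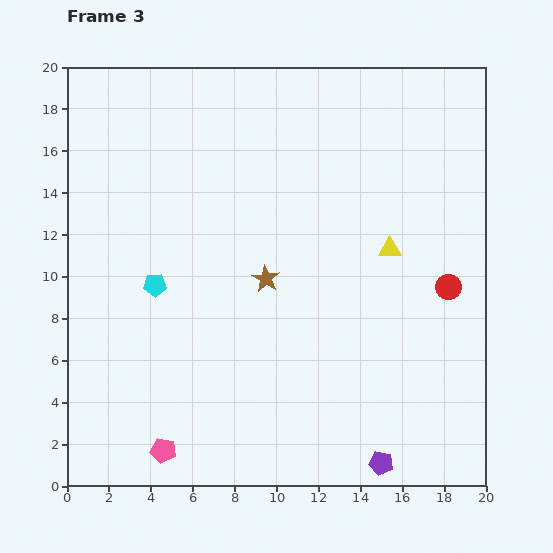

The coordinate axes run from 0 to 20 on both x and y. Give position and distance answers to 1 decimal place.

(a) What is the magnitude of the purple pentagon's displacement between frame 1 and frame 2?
1.1

The purple pentagon moved from (16.5, 2.7) to (15.7, 1.9), a distance of √(0.8² + 0.8²) ≈ 1.1.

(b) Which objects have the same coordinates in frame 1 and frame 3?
the brown star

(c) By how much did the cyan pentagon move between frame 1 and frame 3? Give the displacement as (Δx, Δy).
(-6.1, 3.1)

The cyan pentagon was at (10.3, 6.5) in frame 1 and (4.2, 9.6) in frame 3.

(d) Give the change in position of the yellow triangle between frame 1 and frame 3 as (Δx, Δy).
(1.1, -3.0)

The yellow triangle was at (14.3, 14.3) in frame 1 and (15.4, 11.3) in frame 3.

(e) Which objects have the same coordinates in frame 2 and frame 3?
the brown star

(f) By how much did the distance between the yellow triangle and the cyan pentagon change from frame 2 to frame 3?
+2.4

Distance in frame 2: 8.9. Distance in frame 3: 11.3.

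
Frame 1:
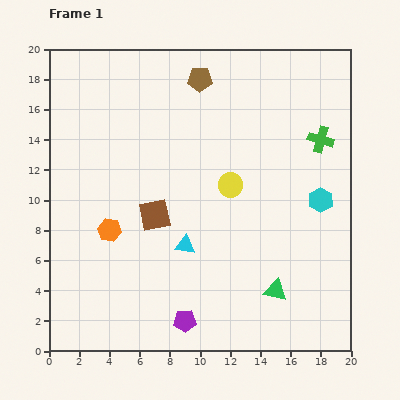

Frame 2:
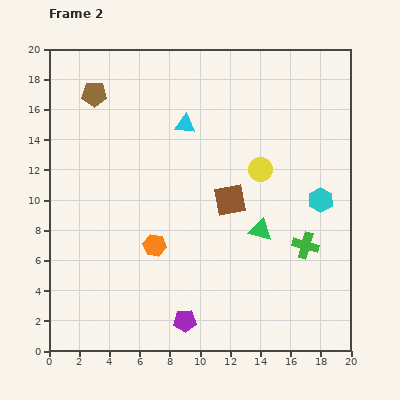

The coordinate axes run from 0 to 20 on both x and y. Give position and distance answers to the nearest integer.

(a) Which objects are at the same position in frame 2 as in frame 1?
the cyan hexagon, the purple pentagon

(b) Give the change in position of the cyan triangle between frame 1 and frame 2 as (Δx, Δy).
(0, 8)

The cyan triangle was at (9, 7) in frame 1 and (9, 15) in frame 2.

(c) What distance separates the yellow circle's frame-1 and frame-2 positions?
2

The yellow circle moved from (12, 11) to (14, 12), a distance of √(2² + 1²) ≈ 2.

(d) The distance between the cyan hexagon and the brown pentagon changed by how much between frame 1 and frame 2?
+6

Distance in frame 1: 11. Distance in frame 2: 17.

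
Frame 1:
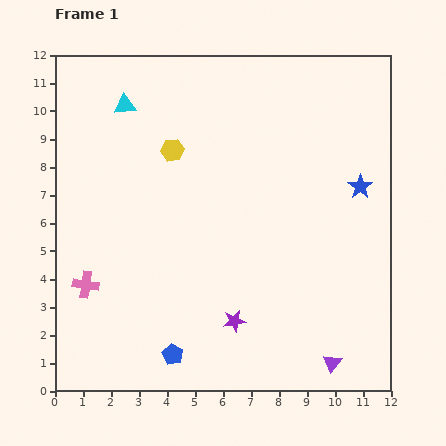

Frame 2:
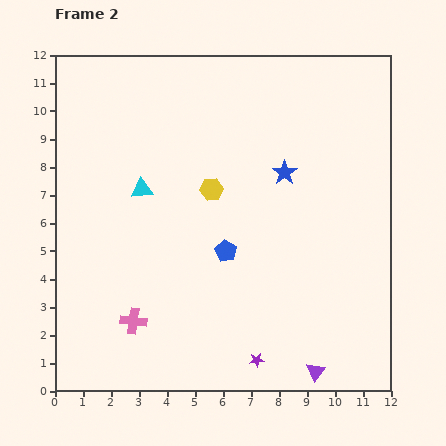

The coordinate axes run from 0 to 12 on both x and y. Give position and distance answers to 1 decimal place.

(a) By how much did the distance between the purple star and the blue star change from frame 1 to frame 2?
+0.2

Distance in frame 1: 6.6. Distance in frame 2: 6.8.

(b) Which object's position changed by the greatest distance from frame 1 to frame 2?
the blue pentagon

(moved 4.2; next 3.1)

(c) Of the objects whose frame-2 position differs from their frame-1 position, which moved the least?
the purple triangle

(moved 0.7)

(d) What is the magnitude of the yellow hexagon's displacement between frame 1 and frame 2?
2.0

The yellow hexagon moved from (4.2, 8.6) to (5.6, 7.2), a distance of √(1.4² + 1.4²) ≈ 2.0.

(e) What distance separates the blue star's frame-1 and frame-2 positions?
2.7

The blue star moved from (10.9, 7.3) to (8.2, 7.8), a distance of √(2.7² + 0.5²) ≈ 2.7.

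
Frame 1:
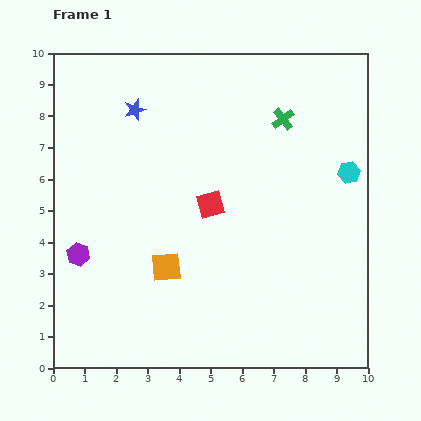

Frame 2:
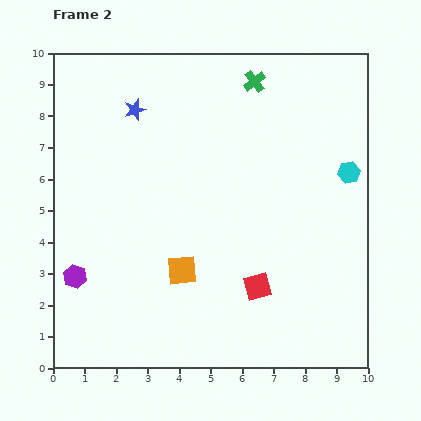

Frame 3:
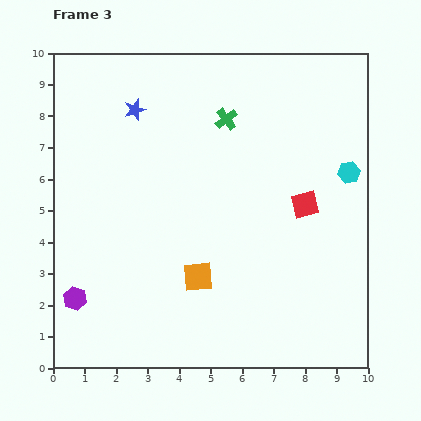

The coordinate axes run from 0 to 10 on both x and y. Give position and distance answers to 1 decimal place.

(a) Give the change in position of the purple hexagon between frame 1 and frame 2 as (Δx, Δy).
(-0.1, -0.7)

The purple hexagon was at (0.8, 3.6) in frame 1 and (0.7, 2.9) in frame 2.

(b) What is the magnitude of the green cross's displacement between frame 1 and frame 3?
1.8

The green cross moved from (7.3, 7.9) to (5.5, 7.9), a distance of √(1.8² + 0.0²) ≈ 1.8.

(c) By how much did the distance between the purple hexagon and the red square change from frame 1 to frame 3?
+3.4

Distance in frame 1: 4.5. Distance in frame 3: 7.9.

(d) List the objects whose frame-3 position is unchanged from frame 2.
the blue star, the cyan hexagon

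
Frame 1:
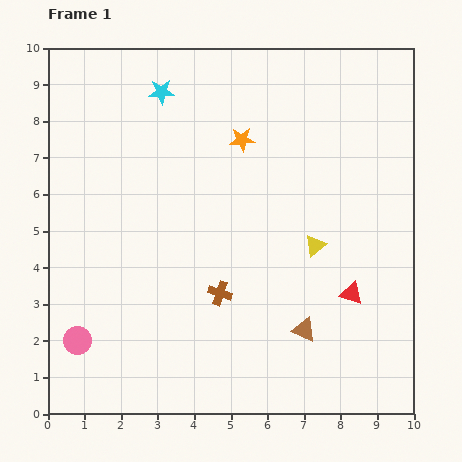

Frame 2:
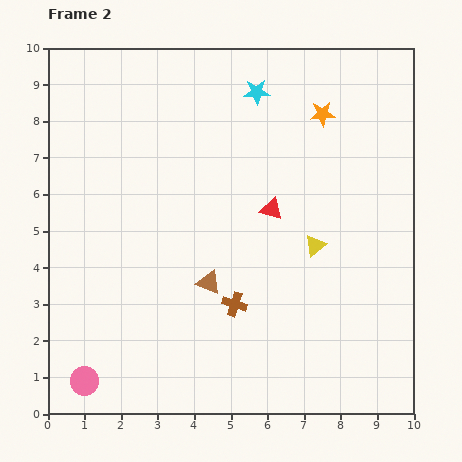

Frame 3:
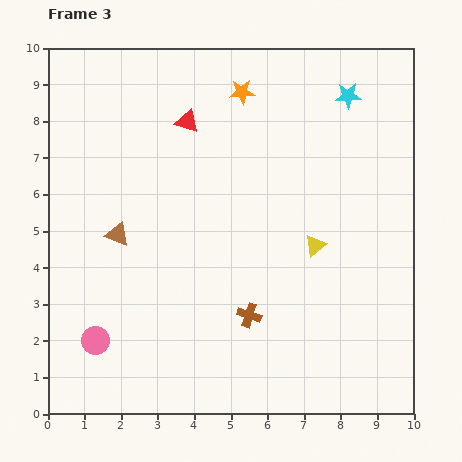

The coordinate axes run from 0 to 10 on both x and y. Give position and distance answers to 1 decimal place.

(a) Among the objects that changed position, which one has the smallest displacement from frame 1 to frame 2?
the brown cross

(moved 0.5)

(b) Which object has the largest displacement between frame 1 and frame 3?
the red triangle

(moved 6.5; next 5.7)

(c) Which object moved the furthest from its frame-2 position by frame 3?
the red triangle

(moved 3.3; next 2.8)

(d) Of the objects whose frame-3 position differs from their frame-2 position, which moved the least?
the brown cross

(moved 0.5)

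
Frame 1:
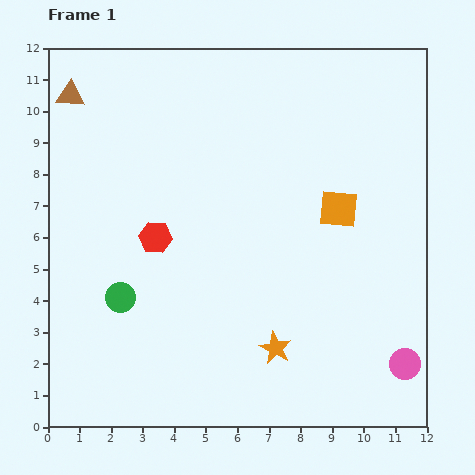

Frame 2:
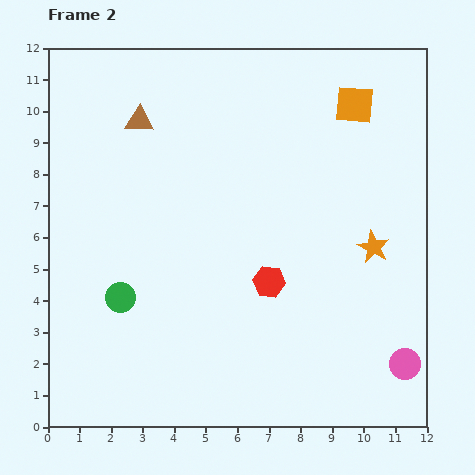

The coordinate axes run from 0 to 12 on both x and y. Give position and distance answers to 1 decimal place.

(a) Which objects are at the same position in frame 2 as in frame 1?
the green circle, the pink circle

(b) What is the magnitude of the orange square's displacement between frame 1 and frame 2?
3.3

The orange square moved from (9.2, 6.9) to (9.7, 10.2), a distance of √(0.5² + 3.3²) ≈ 3.3.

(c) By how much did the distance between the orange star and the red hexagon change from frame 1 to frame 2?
-1.7

Distance in frame 1: 5.2. Distance in frame 2: 3.5.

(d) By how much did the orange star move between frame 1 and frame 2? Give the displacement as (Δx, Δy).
(3.1, 3.2)

The orange star was at (7.2, 2.5) in frame 1 and (10.3, 5.7) in frame 2.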